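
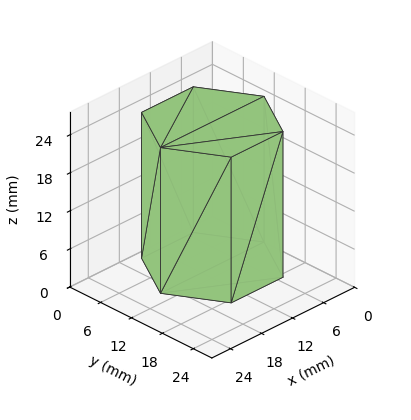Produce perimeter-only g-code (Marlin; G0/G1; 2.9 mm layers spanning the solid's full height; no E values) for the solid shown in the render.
Reading the render: the shape is a regular 6-sided prism (a cylinder approximated with 6 flat sides), circumscribed radius ≈ 10 mm, height ≈ 23 mm (dimensions read to the nearest mm from the axis ticks). For the g-code, the solid's height is divided into equal slices at the stated Δz and each level perimeter traced with G1 moves after a G0 lift.

; perimeter-only toolpath
G21 ; units = mm
G90 ; absolute positioning
G28 ; home
; layer 1
G0 Z2.9
G0 X20.0 Y10.0
G1 X15.0 Y18.7
G1 X5.0 Y18.7
G1 X0.0 Y10.0
G1 X5.0 Y1.3
G1 X15.0 Y1.3
G1 X20.0 Y10.0
; layer 2
G0 Z5.8
G0 X20.0 Y10.0
G1 X15.0 Y18.7
G1 X5.0 Y18.7
G1 X0.0 Y10.0
G1 X5.0 Y1.3
G1 X15.0 Y1.3
G1 X20.0 Y10.0
; layer 3
G0 Z8.6
G0 X20.0 Y10.0
G1 X15.0 Y18.7
G1 X5.0 Y18.7
G1 X0.0 Y10.0
G1 X5.0 Y1.3
G1 X15.0 Y1.3
G1 X20.0 Y10.0
; layer 4
G0 Z11.5
G0 X20.0 Y10.0
G1 X15.0 Y18.7
G1 X5.0 Y18.7
G1 X0.0 Y10.0
G1 X5.0 Y1.3
G1 X15.0 Y1.3
G1 X20.0 Y10.0
; layer 5
G0 Z14.4
G0 X20.0 Y10.0
G1 X15.0 Y18.7
G1 X5.0 Y18.7
G1 X0.0 Y10.0
G1 X5.0 Y1.3
G1 X15.0 Y1.3
G1 X20.0 Y10.0
; layer 6
G0 Z17.2
G0 X20.0 Y10.0
G1 X15.0 Y18.7
G1 X5.0 Y18.7
G1 X0.0 Y10.0
G1 X5.0 Y1.3
G1 X15.0 Y1.3
G1 X20.0 Y10.0
; layer 7
G0 Z20.1
G0 X20.0 Y10.0
G1 X15.0 Y18.7
G1 X5.0 Y18.7
G1 X0.0 Y10.0
G1 X5.0 Y1.3
G1 X15.0 Y1.3
G1 X20.0 Y10.0
; layer 8
G0 Z23.0
G0 X20.0 Y10.0
G1 X15.0 Y18.7
G1 X5.0 Y18.7
G1 X0.0 Y10.0
G1 X5.0 Y1.3
G1 X15.0 Y1.3
G1 X20.0 Y10.0
M2 ; end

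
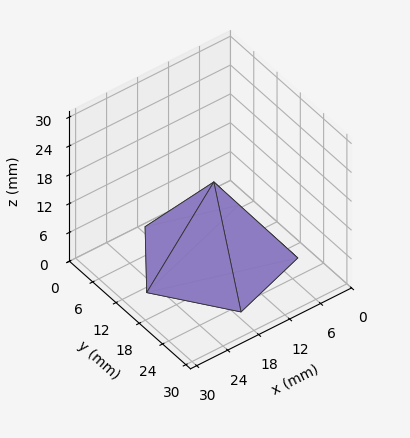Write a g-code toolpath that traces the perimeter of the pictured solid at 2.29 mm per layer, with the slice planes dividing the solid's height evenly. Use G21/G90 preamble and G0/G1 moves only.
Reading the render: the shape is a regular 5-sided pyramid, base circumscribed radius ≈ 13 mm, apex at z ≈ 16 mm (dimensions read to the nearest mm from the axis ticks). For the g-code, the solid's height is divided into equal slices at the stated Δz and each level perimeter traced with G1 moves after a G0 lift.

; perimeter-only toolpath
G21 ; units = mm
G90 ; absolute positioning
G28 ; home
; layer 1
G0 Z2.29
G0 X24.14 Y13.00
G1 X16.45 Y23.59
G1 X3.98 Y19.55
G1 X3.98 Y6.45
G1 X16.45 Y2.41
G1 X24.14 Y13.00
; layer 2
G0 Z4.57
G0 X22.29 Y13.00
G1 X15.87 Y21.83
G1 X5.49 Y18.46
G1 X5.49 Y7.54
G1 X15.87 Y4.17
G1 X22.29 Y13.00
; layer 3
G0 Z6.86
G0 X20.43 Y13.00
G1 X15.30 Y20.06
G1 X6.99 Y17.37
G1 X6.99 Y8.63
G1 X15.30 Y5.94
G1 X20.43 Y13.00
; layer 4
G0 Z9.14
G0 X18.57 Y13.00
G1 X14.72 Y18.30
G1 X8.49 Y16.27
G1 X8.49 Y9.73
G1 X14.72 Y7.70
G1 X18.57 Y13.00
; layer 5
G0 Z11.43
G0 X16.71 Y13.00
G1 X14.15 Y16.53
G1 X9.99 Y15.18
G1 X9.99 Y10.82
G1 X14.15 Y9.47
G1 X16.71 Y13.00
; layer 6
G0 Z13.71
G0 X14.86 Y13.00
G1 X13.57 Y14.77
G1 X11.50 Y14.09
G1 X11.50 Y11.91
G1 X13.57 Y11.23
G1 X14.86 Y13.00
M2 ; end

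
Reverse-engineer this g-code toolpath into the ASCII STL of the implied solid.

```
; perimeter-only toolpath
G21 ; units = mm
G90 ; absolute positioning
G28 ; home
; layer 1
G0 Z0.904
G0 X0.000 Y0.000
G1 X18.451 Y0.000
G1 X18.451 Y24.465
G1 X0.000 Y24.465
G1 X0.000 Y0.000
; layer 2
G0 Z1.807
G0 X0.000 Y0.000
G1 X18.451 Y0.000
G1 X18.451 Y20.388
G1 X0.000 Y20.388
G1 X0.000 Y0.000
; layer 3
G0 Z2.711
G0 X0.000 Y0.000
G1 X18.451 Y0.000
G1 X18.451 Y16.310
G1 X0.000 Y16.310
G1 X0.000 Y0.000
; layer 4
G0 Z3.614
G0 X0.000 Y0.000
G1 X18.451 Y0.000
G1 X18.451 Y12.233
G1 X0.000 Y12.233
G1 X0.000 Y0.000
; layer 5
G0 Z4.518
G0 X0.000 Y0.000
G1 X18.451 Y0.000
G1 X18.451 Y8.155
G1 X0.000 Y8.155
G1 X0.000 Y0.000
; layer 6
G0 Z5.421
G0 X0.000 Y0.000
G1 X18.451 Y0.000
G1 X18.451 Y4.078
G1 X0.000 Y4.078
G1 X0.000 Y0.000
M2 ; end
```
solid part
  facet normal 0.0000 0.0000 -1.0000
    outer loop
      vertex 18.451 28.543 0.000
      vertex 18.451 0.000 0.000
      vertex 0.000 0.000 0.000
    endloop
  endfacet
  facet normal 0.0000 0.0000 -1.0000
    outer loop
      vertex 0.000 28.543 0.000
      vertex 18.451 28.543 0.000
      vertex 0.000 0.000 0.000
    endloop
  endfacet
  facet normal 0.0000 -1.0000 0.0000
    outer loop
      vertex 0.000 0.000 0.000
      vertex 18.451 0.000 0.000
      vertex 18.451 0.000 6.325
    endloop
  endfacet
  facet normal 0.0000 -1.0000 0.0000
    outer loop
      vertex 0.000 0.000 0.000
      vertex 18.451 0.000 6.325
      vertex 0.000 0.000 6.325
    endloop
  endfacet
  facet normal 0.0000 0.2163 0.9763
    outer loop
      vertex 0.000 0.000 6.325
      vertex 18.451 0.000 6.325
      vertex 18.451 28.543 0.000
    endloop
  endfacet
  facet normal 0.0000 0.2163 0.9763
    outer loop
      vertex 0.000 0.000 6.325
      vertex 18.451 28.543 0.000
      vertex 0.000 28.543 0.000
    endloop
  endfacet
  facet normal -1.0000 0.0000 0.0000
    outer loop
      vertex 0.000 0.000 6.325
      vertex 0.000 28.543 0.000
      vertex 0.000 0.000 0.000
    endloop
  endfacet
  facet normal 1.0000 0.0000 0.0000
    outer loop
      vertex 18.451 0.000 0.000
      vertex 18.451 28.543 0.000
      vertex 18.451 0.000 6.325
    endloop
  endfacet
endsolid part

The G0 Z moves step by Δz≈0.904 mm. The G1 loops shrink linearly with z, so the solid tapers from its base footprint up to z≈6.33. Closing with a flat bottom cap and the tapered top and triangulating gives 8 facets — a wedge (ramp): 18.5 × 28.5 mm base, rising to 6.33 mm along the y=0 edge and sloping linearly to z=0 at y=28.5.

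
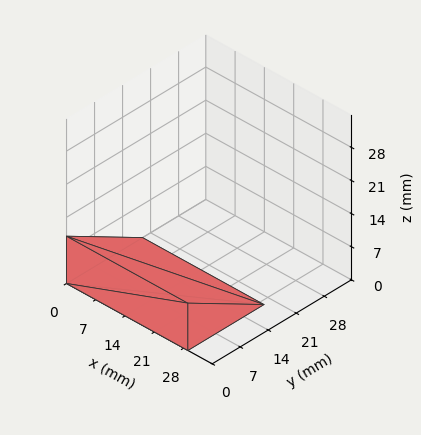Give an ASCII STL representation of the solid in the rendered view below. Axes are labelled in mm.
Reading the render: the shape is a wedge (ramp): 29 × 19 mm base, rising to 10 mm along the y=0 edge and sloping linearly to z=0 at y=19 (dimensions read to the nearest mm from the axis ticks). For the STL, each face is triangulated and given an outward normal.

solid part
  facet normal 0.0000 0.0000 -1.0000
    outer loop
      vertex 29.00 19.00 0.00
      vertex 29.00 0.00 0.00
      vertex 0.00 0.00 0.00
    endloop
  endfacet
  facet normal 0.0000 0.0000 -1.0000
    outer loop
      vertex 0.00 19.00 0.00
      vertex 29.00 19.00 0.00
      vertex 0.00 0.00 0.00
    endloop
  endfacet
  facet normal 0.0000 -1.0000 0.0000
    outer loop
      vertex 0.00 0.00 0.00
      vertex 29.00 0.00 0.00
      vertex 29.00 0.00 10.00
    endloop
  endfacet
  facet normal 0.0000 -1.0000 0.0000
    outer loop
      vertex 0.00 0.00 0.00
      vertex 29.00 0.00 10.00
      vertex 0.00 0.00 10.00
    endloop
  endfacet
  facet normal 0.0000 0.4657 0.8849
    outer loop
      vertex 0.00 0.00 10.00
      vertex 29.00 0.00 10.00
      vertex 29.00 19.00 0.00
    endloop
  endfacet
  facet normal 0.0000 0.4657 0.8849
    outer loop
      vertex 0.00 0.00 10.00
      vertex 29.00 19.00 0.00
      vertex 0.00 19.00 0.00
    endloop
  endfacet
  facet normal -1.0000 0.0000 0.0000
    outer loop
      vertex 0.00 0.00 10.00
      vertex 0.00 19.00 0.00
      vertex 0.00 0.00 0.00
    endloop
  endfacet
  facet normal 1.0000 0.0000 0.0000
    outer loop
      vertex 29.00 0.00 0.00
      vertex 29.00 19.00 0.00
      vertex 29.00 0.00 10.00
    endloop
  endfacet
endsolid part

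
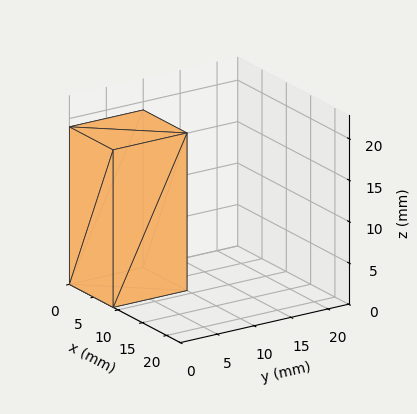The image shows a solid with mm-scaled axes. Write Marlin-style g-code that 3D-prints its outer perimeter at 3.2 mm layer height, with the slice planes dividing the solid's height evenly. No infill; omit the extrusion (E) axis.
Reading the render: the shape is a rectangular box, roughly 9 × 10 mm footprint and 19 mm tall (dimensions read to the nearest mm from the axis ticks). For the g-code, the solid's height is divided into equal slices at the stated Δz and each level perimeter traced with G1 moves after a G0 lift.

; perimeter-only toolpath
G21 ; units = mm
G90 ; absolute positioning
G28 ; home
; layer 1
G0 Z3.2
G0 X0.0 Y0.0
G1 X9.0 Y0.0
G1 X9.0 Y10.0
G1 X0.0 Y10.0
G1 X0.0 Y0.0
; layer 2
G0 Z6.3
G0 X0.0 Y0.0
G1 X9.0 Y0.0
G1 X9.0 Y10.0
G1 X0.0 Y10.0
G1 X0.0 Y0.0
; layer 3
G0 Z9.5
G0 X0.0 Y0.0
G1 X9.0 Y0.0
G1 X9.0 Y10.0
G1 X0.0 Y10.0
G1 X0.0 Y0.0
; layer 4
G0 Z12.7
G0 X0.0 Y0.0
G1 X9.0 Y0.0
G1 X9.0 Y10.0
G1 X0.0 Y10.0
G1 X0.0 Y0.0
; layer 5
G0 Z15.8
G0 X0.0 Y0.0
G1 X9.0 Y0.0
G1 X9.0 Y10.0
G1 X0.0 Y10.0
G1 X0.0 Y0.0
; layer 6
G0 Z19.0
G0 X0.0 Y0.0
G1 X9.0 Y0.0
G1 X9.0 Y10.0
G1 X0.0 Y10.0
G1 X0.0 Y0.0
M2 ; end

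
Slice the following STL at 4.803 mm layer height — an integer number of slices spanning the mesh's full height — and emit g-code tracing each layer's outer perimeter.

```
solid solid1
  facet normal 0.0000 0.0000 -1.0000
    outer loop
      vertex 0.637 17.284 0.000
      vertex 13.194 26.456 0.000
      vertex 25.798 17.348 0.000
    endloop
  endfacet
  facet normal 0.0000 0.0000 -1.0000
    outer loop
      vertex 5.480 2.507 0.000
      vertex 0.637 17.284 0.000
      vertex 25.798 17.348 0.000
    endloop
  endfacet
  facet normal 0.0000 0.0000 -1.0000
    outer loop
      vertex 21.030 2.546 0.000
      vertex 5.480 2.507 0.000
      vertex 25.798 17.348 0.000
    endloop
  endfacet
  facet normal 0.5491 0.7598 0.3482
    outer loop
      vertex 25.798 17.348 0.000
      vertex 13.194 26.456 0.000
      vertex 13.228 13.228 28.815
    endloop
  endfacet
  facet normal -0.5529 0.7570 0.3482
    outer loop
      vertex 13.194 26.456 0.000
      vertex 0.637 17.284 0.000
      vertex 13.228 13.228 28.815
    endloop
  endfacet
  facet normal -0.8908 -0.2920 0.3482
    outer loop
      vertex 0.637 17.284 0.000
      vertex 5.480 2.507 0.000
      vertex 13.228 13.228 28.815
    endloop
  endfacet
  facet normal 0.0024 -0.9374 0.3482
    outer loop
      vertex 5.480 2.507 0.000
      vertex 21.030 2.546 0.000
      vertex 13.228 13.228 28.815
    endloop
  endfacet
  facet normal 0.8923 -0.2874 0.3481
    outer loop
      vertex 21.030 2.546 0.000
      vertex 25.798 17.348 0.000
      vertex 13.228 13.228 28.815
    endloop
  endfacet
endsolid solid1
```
; perimeter-only toolpath
G21 ; units = mm
G90 ; absolute positioning
G28 ; home
; layer 1
G0 Z4.803
G0 X23.703 Y16.661
G1 X13.200 Y24.251
G1 X2.735 Y16.608
G1 X6.771 Y4.294
G1 X19.730 Y4.326
G1 X23.703 Y16.661
; layer 2
G0 Z9.605
G0 X21.608 Y15.975
G1 X13.205 Y22.047
G1 X4.834 Y15.932
G1 X8.063 Y6.081
G1 X18.429 Y6.107
G1 X21.608 Y15.975
; layer 3
G0 Z14.408
G0 X19.513 Y15.288
G1 X13.211 Y19.842
G1 X6.933 Y15.256
G1 X9.354 Y7.867
G1 X17.129 Y7.887
G1 X19.513 Y15.288
; layer 4
G0 Z19.210
G0 X17.418 Y14.601
G1 X13.217 Y17.637
G1 X9.031 Y14.580
G1 X10.645 Y9.654
G1 X15.829 Y9.667
G1 X17.418 Y14.601
; layer 5
G0 Z24.013
G0 X15.323 Y13.915
G1 X13.222 Y15.433
G1 X11.130 Y13.904
G1 X11.937 Y11.441
G1 X14.528 Y11.448
G1 X15.323 Y13.915
M2 ; end

The solid is a regular 5-sided pyramid, base circumscribed radius ≈ 13.2 mm, apex at z ≈ 28.8 mm. Slicing at Δz = 4.803 mm — 6 equal slices spanning the solid's height, so layer i sits at z = i·h/6 — gives 5 non-empty perimeters. Each is a 5-segment closed polygon; G0 lifts to the layer z and rapids to the start vertex, then G1 traces the edges. The cross-section shrinks linearly with z (the slice at the apex is degenerate and omitted).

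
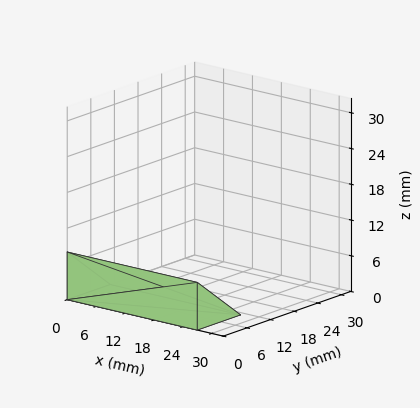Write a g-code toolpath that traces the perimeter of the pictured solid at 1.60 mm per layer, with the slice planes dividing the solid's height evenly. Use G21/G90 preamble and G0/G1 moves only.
Reading the render: the shape is a wedge (ramp): 27 × 11 mm base, rising to 8 mm along the y=0 edge and sloping linearly to z=0 at y=11 (dimensions read to the nearest mm from the axis ticks). For the g-code, the solid's height is divided into equal slices at the stated Δz and each level perimeter traced with G1 moves after a G0 lift.

; perimeter-only toolpath
G21 ; units = mm
G90 ; absolute positioning
G28 ; home
; layer 1
G0 Z1.60
G0 X0.00 Y0.00
G1 X27.00 Y0.00
G1 X27.00 Y8.80
G1 X0.00 Y8.80
G1 X0.00 Y0.00
; layer 2
G0 Z3.20
G0 X0.00 Y0.00
G1 X27.00 Y0.00
G1 X27.00 Y6.60
G1 X0.00 Y6.60
G1 X0.00 Y0.00
; layer 3
G0 Z4.80
G0 X0.00 Y0.00
G1 X27.00 Y0.00
G1 X27.00 Y4.40
G1 X0.00 Y4.40
G1 X0.00 Y0.00
; layer 4
G0 Z6.40
G0 X0.00 Y0.00
G1 X27.00 Y0.00
G1 X27.00 Y2.20
G1 X0.00 Y2.20
G1 X0.00 Y0.00
M2 ; end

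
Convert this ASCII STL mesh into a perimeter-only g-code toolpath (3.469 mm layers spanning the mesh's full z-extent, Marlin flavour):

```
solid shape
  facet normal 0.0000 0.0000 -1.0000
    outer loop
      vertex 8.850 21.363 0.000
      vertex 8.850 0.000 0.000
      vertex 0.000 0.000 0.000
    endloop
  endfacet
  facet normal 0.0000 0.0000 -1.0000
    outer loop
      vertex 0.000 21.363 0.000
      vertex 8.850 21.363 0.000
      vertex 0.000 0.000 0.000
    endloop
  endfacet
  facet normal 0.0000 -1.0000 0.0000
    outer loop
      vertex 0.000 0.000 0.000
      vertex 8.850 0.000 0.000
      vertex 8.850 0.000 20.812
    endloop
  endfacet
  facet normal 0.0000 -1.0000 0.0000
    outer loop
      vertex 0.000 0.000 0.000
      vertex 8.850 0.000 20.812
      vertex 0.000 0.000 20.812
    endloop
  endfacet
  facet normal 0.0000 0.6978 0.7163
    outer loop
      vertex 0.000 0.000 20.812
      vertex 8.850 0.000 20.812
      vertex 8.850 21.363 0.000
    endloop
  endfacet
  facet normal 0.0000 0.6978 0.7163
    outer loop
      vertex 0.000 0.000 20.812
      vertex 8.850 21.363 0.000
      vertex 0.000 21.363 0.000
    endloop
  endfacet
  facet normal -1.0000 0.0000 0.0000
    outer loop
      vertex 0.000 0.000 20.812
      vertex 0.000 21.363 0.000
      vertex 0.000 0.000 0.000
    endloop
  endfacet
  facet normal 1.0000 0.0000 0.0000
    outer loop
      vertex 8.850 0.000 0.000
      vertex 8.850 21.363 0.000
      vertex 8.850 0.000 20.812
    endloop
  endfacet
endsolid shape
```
; perimeter-only toolpath
G21 ; units = mm
G90 ; absolute positioning
G28 ; home
; layer 1
G0 Z3.469
G0 X0.000 Y0.000
G1 X8.850 Y0.000
G1 X8.850 Y17.802
G1 X0.000 Y17.802
G1 X0.000 Y0.000
; layer 2
G0 Z6.937
G0 X0.000 Y0.000
G1 X8.850 Y0.000
G1 X8.850 Y14.242
G1 X0.000 Y14.242
G1 X0.000 Y0.000
; layer 3
G0 Z10.406
G0 X0.000 Y0.000
G1 X8.850 Y0.000
G1 X8.850 Y10.681
G1 X0.000 Y10.681
G1 X0.000 Y0.000
; layer 4
G0 Z13.875
G0 X0.000 Y0.000
G1 X8.850 Y0.000
G1 X8.850 Y7.121
G1 X0.000 Y7.121
G1 X0.000 Y0.000
; layer 5
G0 Z17.343
G0 X0.000 Y0.000
G1 X8.850 Y0.000
G1 X8.850 Y3.561
G1 X0.000 Y3.561
G1 X0.000 Y0.000
M2 ; end

The solid is a wedge (ramp): 8.85 × 21.4 mm base, rising to 20.8 mm along the y=0 edge and sloping linearly to z=0 at y=21.4. Slicing at Δz = 3.469 mm — 6 equal slices spanning the solid's height, so layer i sits at z = i·h/6 — gives 5 non-empty perimeters. Each is a 4-segment closed polygon; G0 lifts to the layer z and rapids to the start vertex, then G1 traces the edges. The cross-section shrinks linearly with z (the slice at the apex is degenerate and omitted).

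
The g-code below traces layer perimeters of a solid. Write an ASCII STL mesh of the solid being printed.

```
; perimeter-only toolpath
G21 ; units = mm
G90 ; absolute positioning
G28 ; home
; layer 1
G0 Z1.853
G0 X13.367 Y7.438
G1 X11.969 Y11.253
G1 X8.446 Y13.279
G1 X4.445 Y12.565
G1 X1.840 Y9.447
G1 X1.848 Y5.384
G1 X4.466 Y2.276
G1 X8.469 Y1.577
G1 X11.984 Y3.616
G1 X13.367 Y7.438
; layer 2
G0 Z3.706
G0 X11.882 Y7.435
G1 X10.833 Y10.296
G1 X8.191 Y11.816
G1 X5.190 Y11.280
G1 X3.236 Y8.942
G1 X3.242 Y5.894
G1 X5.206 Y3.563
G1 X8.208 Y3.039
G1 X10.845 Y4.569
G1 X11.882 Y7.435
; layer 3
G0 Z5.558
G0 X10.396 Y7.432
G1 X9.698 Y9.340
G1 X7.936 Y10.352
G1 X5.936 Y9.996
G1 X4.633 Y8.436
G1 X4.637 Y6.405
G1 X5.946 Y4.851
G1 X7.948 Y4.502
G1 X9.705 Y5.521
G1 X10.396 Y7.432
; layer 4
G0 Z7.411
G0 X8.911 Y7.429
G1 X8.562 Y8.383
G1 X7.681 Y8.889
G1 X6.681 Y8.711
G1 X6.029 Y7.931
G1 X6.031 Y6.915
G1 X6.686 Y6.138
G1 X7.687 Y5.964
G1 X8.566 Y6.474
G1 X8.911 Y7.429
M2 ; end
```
solid part
  facet normal 0.0000 0.0000 -1.0000
    outer loop
      vertex 8.701 14.742 0.000
      vertex 13.105 12.210 0.000
      vertex 14.852 7.441 0.000
    endloop
  endfacet
  facet normal 0.0000 0.0000 -1.0000
    outer loop
      vertex 3.700 13.850 0.000
      vertex 8.701 14.742 0.000
      vertex 14.852 7.441 0.000
    endloop
  endfacet
  facet normal 0.0000 0.0000 -1.0000
    outer loop
      vertex 0.443 9.952 0.000
      vertex 3.700 13.850 0.000
      vertex 14.852 7.441 0.000
    endloop
  endfacet
  facet normal 0.0000 0.0000 -1.0000
    outer loop
      vertex 0.453 4.873 0.000
      vertex 0.443 9.952 0.000
      vertex 14.852 7.441 0.000
    endloop
  endfacet
  facet normal 0.0000 0.0000 -1.0000
    outer loop
      vertex 3.726 0.988 0.000
      vertex 0.453 4.873 0.000
      vertex 14.852 7.441 0.000
    endloop
  endfacet
  facet normal 0.0000 0.0000 -1.0000
    outer loop
      vertex 8.730 0.115 0.000
      vertex 3.726 0.988 0.000
      vertex 14.852 7.441 0.000
    endloop
  endfacet
  facet normal 0.0000 0.0000 -1.0000
    outer loop
      vertex 13.124 2.664 0.000
      vertex 8.730 0.115 0.000
      vertex 14.852 7.441 0.000
    endloop
  endfacet
  facet normal 0.7500 0.2747 0.6017
    outer loop
      vertex 14.852 7.441 0.000
      vertex 13.105 12.210 0.000
      vertex 7.426 7.426 9.264
    endloop
  endfacet
  facet normal 0.3981 0.6925 0.6017
    outer loop
      vertex 13.105 12.210 0.000
      vertex 8.701 14.742 0.000
      vertex 7.426 7.426 9.264
    endloop
  endfacet
  facet normal -0.1403 0.7863 0.6017
    outer loop
      vertex 8.701 14.742 0.000
      vertex 3.700 13.850 0.000
      vertex 7.426 7.426 9.264
    endloop
  endfacet
  facet normal -0.6129 0.5121 0.6017
    outer loop
      vertex 3.700 13.850 0.000
      vertex 0.443 9.952 0.000
      vertex 7.426 7.426 9.264
    endloop
  endfacet
  facet normal -0.7988 -0.0016 0.6017
    outer loop
      vertex 0.443 9.952 0.000
      vertex 0.453 4.873 0.000
      vertex 7.426 7.426 9.264
    endloop
  endfacet
  facet normal -0.6109 -0.5146 0.6016
    outer loop
      vertex 0.453 4.873 0.000
      vertex 3.726 0.988 0.000
      vertex 7.426 7.426 9.264
    endloop
  endfacet
  facet normal -0.1373 -0.7869 0.6017
    outer loop
      vertex 3.726 0.988 0.000
      vertex 8.730 0.115 0.000
      vertex 7.426 7.426 9.264
    endloop
  endfacet
  facet normal 0.4008 -0.6909 0.6017
    outer loop
      vertex 8.730 0.115 0.000
      vertex 13.124 2.664 0.000
      vertex 7.426 7.426 9.264
    endloop
  endfacet
  facet normal 0.7511 -0.2717 0.6017
    outer loop
      vertex 13.124 2.664 0.000
      vertex 14.852 7.441 0.000
      vertex 7.426 7.426 9.264
    endloop
  endfacet
endsolid part

The G0 Z moves step by Δz≈1.853 mm. The G1 loops shrink linearly with z, so the solid tapers from its base footprint up to z≈9.26. Closing with a flat bottom cap and the tapered top and triangulating gives 16 facets — a regular 9-sided pyramid, base circumscribed radius ≈ 7.43 mm, apex at z ≈ 9.26 mm.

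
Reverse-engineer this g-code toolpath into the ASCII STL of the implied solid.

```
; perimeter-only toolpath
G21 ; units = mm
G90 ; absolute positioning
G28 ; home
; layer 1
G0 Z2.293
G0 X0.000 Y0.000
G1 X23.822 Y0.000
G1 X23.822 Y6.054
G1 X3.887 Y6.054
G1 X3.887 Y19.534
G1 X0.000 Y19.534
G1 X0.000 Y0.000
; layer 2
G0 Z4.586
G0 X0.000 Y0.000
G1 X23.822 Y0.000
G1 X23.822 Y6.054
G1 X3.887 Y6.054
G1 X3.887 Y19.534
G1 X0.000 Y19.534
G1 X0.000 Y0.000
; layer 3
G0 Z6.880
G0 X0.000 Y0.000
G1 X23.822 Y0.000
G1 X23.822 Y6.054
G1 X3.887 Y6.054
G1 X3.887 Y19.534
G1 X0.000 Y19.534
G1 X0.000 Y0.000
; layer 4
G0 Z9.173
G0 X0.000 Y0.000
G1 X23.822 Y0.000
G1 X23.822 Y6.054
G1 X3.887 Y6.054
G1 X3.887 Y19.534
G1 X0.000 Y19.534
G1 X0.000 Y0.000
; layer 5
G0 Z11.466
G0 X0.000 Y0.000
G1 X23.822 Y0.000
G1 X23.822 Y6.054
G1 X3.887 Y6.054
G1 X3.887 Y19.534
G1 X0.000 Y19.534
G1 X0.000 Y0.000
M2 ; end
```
solid part
  facet normal 0.0000 0.0000 -1.0000
    outer loop
      vertex 23.822 6.054 0.000
      vertex 23.822 0.000 0.000
      vertex 0.000 0.000 0.000
    endloop
  endfacet
  facet normal 0.0000 0.0000 -1.0000
    outer loop
      vertex 3.887 6.054 0.000
      vertex 23.822 6.054 0.000
      vertex 0.000 0.000 0.000
    endloop
  endfacet
  facet normal 0.0000 0.0000 -1.0000
    outer loop
      vertex 3.887 19.534 0.000
      vertex 3.887 6.054 0.000
      vertex 0.000 0.000 0.000
    endloop
  endfacet
  facet normal 0.0000 0.0000 -1.0000
    outer loop
      vertex 0.000 19.534 0.000
      vertex 3.887 19.534 0.000
      vertex 0.000 0.000 0.000
    endloop
  endfacet
  facet normal 0.0000 0.0000 1.0000
    outer loop
      vertex 0.000 0.000 11.466
      vertex 23.822 0.000 11.466
      vertex 23.822 6.054 11.466
    endloop
  endfacet
  facet normal 0.0000 0.0000 1.0000
    outer loop
      vertex 0.000 0.000 11.466
      vertex 23.822 6.054 11.466
      vertex 3.887 6.054 11.466
    endloop
  endfacet
  facet normal 0.0000 0.0000 1.0000
    outer loop
      vertex 0.000 0.000 11.466
      vertex 3.887 6.054 11.466
      vertex 3.887 19.534 11.466
    endloop
  endfacet
  facet normal 0.0000 0.0000 1.0000
    outer loop
      vertex 0.000 0.000 11.466
      vertex 3.887 19.534 11.466
      vertex 0.000 19.534 11.466
    endloop
  endfacet
  facet normal 0.0000 -1.0000 0.0000
    outer loop
      vertex 0.000 0.000 0.000
      vertex 23.822 0.000 0.000
      vertex 23.822 0.000 11.466
    endloop
  endfacet
  facet normal 0.0000 -1.0000 0.0000
    outer loop
      vertex 0.000 0.000 0.000
      vertex 23.822 0.000 11.466
      vertex 0.000 0.000 11.466
    endloop
  endfacet
  facet normal 1.0000 0.0000 0.0000
    outer loop
      vertex 23.822 0.000 0.000
      vertex 23.822 6.054 0.000
      vertex 23.822 6.054 11.466
    endloop
  endfacet
  facet normal 1.0000 0.0000 0.0000
    outer loop
      vertex 23.822 0.000 0.000
      vertex 23.822 6.054 11.466
      vertex 23.822 0.000 11.466
    endloop
  endfacet
  facet normal 0.0000 1.0000 0.0000
    outer loop
      vertex 23.822 6.054 0.000
      vertex 3.887 6.054 0.000
      vertex 3.887 6.054 11.466
    endloop
  endfacet
  facet normal 0.0000 1.0000 0.0000
    outer loop
      vertex 23.822 6.054 0.000
      vertex 3.887 6.054 11.466
      vertex 23.822 6.054 11.466
    endloop
  endfacet
  facet normal 1.0000 0.0000 0.0000
    outer loop
      vertex 3.887 6.054 0.000
      vertex 3.887 19.534 0.000
      vertex 3.887 19.534 11.466
    endloop
  endfacet
  facet normal 1.0000 0.0000 0.0000
    outer loop
      vertex 3.887 6.054 0.000
      vertex 3.887 19.534 11.466
      vertex 3.887 6.054 11.466
    endloop
  endfacet
  facet normal 0.0000 1.0000 0.0000
    outer loop
      vertex 3.887 19.534 0.000
      vertex 0.000 19.534 0.000
      vertex 0.000 19.534 11.466
    endloop
  endfacet
  facet normal 0.0000 1.0000 0.0000
    outer loop
      vertex 3.887 19.534 0.000
      vertex 0.000 19.534 11.466
      vertex 3.887 19.534 11.466
    endloop
  endfacet
  facet normal -1.0000 0.0000 0.0000
    outer loop
      vertex 0.000 19.534 0.000
      vertex 0.000 0.000 0.000
      vertex 0.000 0.000 11.466
    endloop
  endfacet
  facet normal -1.0000 0.0000 0.0000
    outer loop
      vertex 0.000 19.534 0.000
      vertex 0.000 0.000 11.466
      vertex 0.000 19.534 11.466
    endloop
  endfacet
endsolid part

The G0 Z moves step by Δz≈2.293 mm. Every layer's G1 loop is the same polygon, so the solid is a straight extrusion of it from z=0 to z≈11.5. Closing with flat bottom and top caps and triangulating gives 20 facets — an L-shaped prism: outer 23.8 × 19.5 mm, arm thicknesses ≈ 6.05 mm (horizontal) and 3.89 mm (vertical), extruded 11.5 mm in z.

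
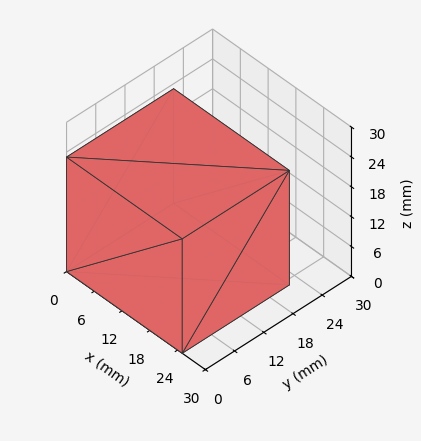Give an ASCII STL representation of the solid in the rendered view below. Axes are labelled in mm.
Reading the render: the shape is a rectangular box, roughly 25 × 22 mm footprint and 23 mm tall (dimensions read to the nearest mm from the axis ticks). For the STL, each face is triangulated and given an outward normal.

solid part
  facet normal 0.0000 0.0000 -1.0000
    outer loop
      vertex 25.00 22.00 0.00
      vertex 25.00 0.00 0.00
      vertex 0.00 0.00 0.00
    endloop
  endfacet
  facet normal 0.0000 0.0000 -1.0000
    outer loop
      vertex 0.00 22.00 0.00
      vertex 25.00 22.00 0.00
      vertex 0.00 0.00 0.00
    endloop
  endfacet
  facet normal 0.0000 0.0000 1.0000
    outer loop
      vertex 0.00 0.00 23.00
      vertex 25.00 0.00 23.00
      vertex 25.00 22.00 23.00
    endloop
  endfacet
  facet normal 0.0000 0.0000 1.0000
    outer loop
      vertex 0.00 0.00 23.00
      vertex 25.00 22.00 23.00
      vertex 0.00 22.00 23.00
    endloop
  endfacet
  facet normal 0.0000 -1.0000 0.0000
    outer loop
      vertex 0.00 0.00 0.00
      vertex 25.00 0.00 0.00
      vertex 25.00 0.00 23.00
    endloop
  endfacet
  facet normal 0.0000 -1.0000 0.0000
    outer loop
      vertex 0.00 0.00 0.00
      vertex 25.00 0.00 23.00
      vertex 0.00 0.00 23.00
    endloop
  endfacet
  facet normal 0.0000 1.0000 0.0000
    outer loop
      vertex 25.00 22.00 23.00
      vertex 25.00 22.00 0.00
      vertex 0.00 22.00 0.00
    endloop
  endfacet
  facet normal 0.0000 1.0000 0.0000
    outer loop
      vertex 0.00 22.00 23.00
      vertex 25.00 22.00 23.00
      vertex 0.00 22.00 0.00
    endloop
  endfacet
  facet normal -1.0000 0.0000 0.0000
    outer loop
      vertex 0.00 22.00 23.00
      vertex 0.00 22.00 0.00
      vertex 0.00 0.00 0.00
    endloop
  endfacet
  facet normal -1.0000 0.0000 0.0000
    outer loop
      vertex 0.00 0.00 23.00
      vertex 0.00 22.00 23.00
      vertex 0.00 0.00 0.00
    endloop
  endfacet
  facet normal 1.0000 0.0000 0.0000
    outer loop
      vertex 25.00 0.00 0.00
      vertex 25.00 22.00 0.00
      vertex 25.00 22.00 23.00
    endloop
  endfacet
  facet normal 1.0000 0.0000 0.0000
    outer loop
      vertex 25.00 0.00 0.00
      vertex 25.00 22.00 23.00
      vertex 25.00 0.00 23.00
    endloop
  endfacet
endsolid part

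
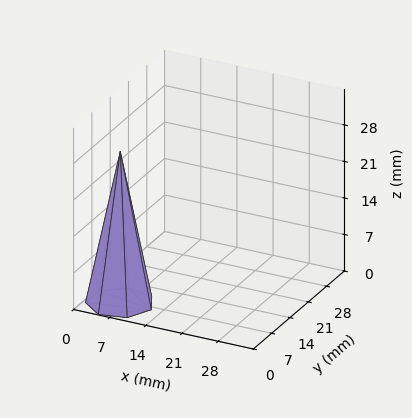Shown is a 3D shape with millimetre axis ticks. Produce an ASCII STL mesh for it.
Reading the render: the shape is a regular 7-sided pyramid, base circumscribed radius ≈ 6 mm, apex at z ≈ 29 mm (dimensions read to the nearest mm from the axis ticks). For the STL, each face is triangulated and given an outward normal.

solid part
  facet normal 0.0000 0.0000 -1.0000
    outer loop
      vertex 4.7 11.8 0.0
      vertex 9.7 10.7 0.0
      vertex 12.0 6.0 0.0
    endloop
  endfacet
  facet normal 0.0000 0.0000 -1.0000
    outer loop
      vertex 0.6 8.6 0.0
      vertex 4.7 11.8 0.0
      vertex 12.0 6.0 0.0
    endloop
  endfacet
  facet normal 0.0000 0.0000 -1.0000
    outer loop
      vertex 0.6 3.4 0.0
      vertex 0.6 8.6 0.0
      vertex 12.0 6.0 0.0
    endloop
  endfacet
  facet normal 0.0000 0.0000 -1.0000
    outer loop
      vertex 4.7 0.2 0.0
      vertex 0.6 3.4 0.0
      vertex 12.0 6.0 0.0
    endloop
  endfacet
  facet normal 0.0000 0.0000 -1.0000
    outer loop
      vertex 9.7 1.3 0.0
      vertex 4.7 0.2 0.0
      vertex 12.0 6.0 0.0
    endloop
  endfacet
  facet normal 0.8831 0.4322 0.1827
    outer loop
      vertex 12.0 6.0 0.0
      vertex 9.7 10.7 0.0
      vertex 6.0 6.0 29.0
    endloop
  endfacet
  facet normal 0.2113 0.9602 0.1826
    outer loop
      vertex 9.7 10.7 0.0
      vertex 4.7 11.8 0.0
      vertex 6.0 6.0 29.0
    endloop
  endfacet
  facet normal -0.6050 0.7751 0.1821
    outer loop
      vertex 4.7 11.8 0.0
      vertex 0.6 8.6 0.0
      vertex 6.0 6.0 29.0
    endloop
  endfacet
  facet normal -0.9831 0.0000 0.1831
    outer loop
      vertex 0.6 8.6 0.0
      vertex 0.6 3.4 0.0
      vertex 6.0 6.0 29.0
    endloop
  endfacet
  facet normal -0.6050 -0.7751 0.1821
    outer loop
      vertex 0.6 3.4 0.0
      vertex 4.7 0.2 0.0
      vertex 6.0 6.0 29.0
    endloop
  endfacet
  facet normal 0.2113 -0.9602 0.1826
    outer loop
      vertex 4.7 0.2 0.0
      vertex 9.7 1.3 0.0
      vertex 6.0 6.0 29.0
    endloop
  endfacet
  facet normal 0.8831 -0.4322 0.1827
    outer loop
      vertex 9.7 1.3 0.0
      vertex 12.0 6.0 0.0
      vertex 6.0 6.0 29.0
    endloop
  endfacet
endsolid part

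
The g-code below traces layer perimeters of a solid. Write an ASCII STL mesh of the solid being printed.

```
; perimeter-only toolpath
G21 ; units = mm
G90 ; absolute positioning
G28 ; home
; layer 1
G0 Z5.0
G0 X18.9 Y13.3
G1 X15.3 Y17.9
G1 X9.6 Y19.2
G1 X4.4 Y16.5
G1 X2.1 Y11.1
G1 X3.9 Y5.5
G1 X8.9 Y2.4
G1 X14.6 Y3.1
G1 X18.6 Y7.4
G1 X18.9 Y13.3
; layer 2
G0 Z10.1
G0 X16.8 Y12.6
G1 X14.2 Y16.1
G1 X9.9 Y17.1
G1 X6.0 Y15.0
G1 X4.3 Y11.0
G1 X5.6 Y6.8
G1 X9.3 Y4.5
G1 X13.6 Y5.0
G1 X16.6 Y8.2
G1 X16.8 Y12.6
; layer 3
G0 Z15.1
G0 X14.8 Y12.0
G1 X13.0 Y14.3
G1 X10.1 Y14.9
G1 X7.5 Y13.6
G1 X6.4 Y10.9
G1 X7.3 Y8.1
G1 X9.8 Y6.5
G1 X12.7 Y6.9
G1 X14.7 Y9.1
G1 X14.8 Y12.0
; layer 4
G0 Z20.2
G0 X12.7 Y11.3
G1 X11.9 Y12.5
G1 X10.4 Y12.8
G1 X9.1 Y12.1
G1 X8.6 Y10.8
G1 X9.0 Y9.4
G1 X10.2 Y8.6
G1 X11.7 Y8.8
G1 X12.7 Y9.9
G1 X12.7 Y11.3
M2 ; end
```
solid part
  facet normal 0.0000 0.0000 -1.0000
    outer loop
      vertex 9.3 21.3 0.0
      vertex 16.5 19.7 0.0
      vertex 20.9 13.9 0.0
    endloop
  endfacet
  facet normal 0.0000 0.0000 -1.0000
    outer loop
      vertex 2.8 17.9 0.0
      vertex 9.3 21.3 0.0
      vertex 20.9 13.9 0.0
    endloop
  endfacet
  facet normal 0.0000 0.0000 -1.0000
    outer loop
      vertex 0.0 11.2 0.0
      vertex 2.8 17.9 0.0
      vertex 20.9 13.9 0.0
    endloop
  endfacet
  facet normal 0.0000 0.0000 -1.0000
    outer loop
      vertex 2.2 4.2 0.0
      vertex 0.0 11.2 0.0
      vertex 20.9 13.9 0.0
    endloop
  endfacet
  facet normal 0.0000 0.0000 -1.0000
    outer loop
      vertex 8.4 0.3 0.0
      vertex 2.2 4.2 0.0
      vertex 20.9 13.9 0.0
    endloop
  endfacet
  facet normal 0.0000 0.0000 -1.0000
    outer loop
      vertex 15.6 1.2 0.0
      vertex 8.4 0.3 0.0
      vertex 20.9 13.9 0.0
    endloop
  endfacet
  facet normal 0.0000 0.0000 -1.0000
    outer loop
      vertex 20.6 6.6 0.0
      vertex 15.6 1.2 0.0
      vertex 20.9 13.9 0.0
    endloop
  endfacet
  facet normal 0.7399 0.5613 0.3708
    outer loop
      vertex 20.9 13.9 0.0
      vertex 16.5 19.7 0.0
      vertex 10.7 10.7 25.2
    endloop
  endfacet
  facet normal 0.2015 0.9068 0.3702
    outer loop
      vertex 16.5 19.7 0.0
      vertex 9.3 21.3 0.0
      vertex 10.7 10.7 25.2
    endloop
  endfacet
  facet normal -0.4306 0.8232 0.3702
    outer loop
      vertex 9.3 21.3 0.0
      vertex 2.8 17.9 0.0
      vertex 10.7 10.7 25.2
    endloop
  endfacet
  facet normal -0.8568 0.3581 0.3709
    outer loop
      vertex 2.8 17.9 0.0
      vertex 0.0 11.2 0.0
      vertex 10.7 10.7 25.2
    endloop
  endfacet
  facet normal -0.8860 -0.2785 0.3707
    outer loop
      vertex 0.0 11.2 0.0
      vertex 2.2 4.2 0.0
      vertex 10.7 10.7 25.2
    endloop
  endfacet
  facet normal -0.4947 -0.7865 0.3697
    outer loop
      vertex 2.2 4.2 0.0
      vertex 8.4 0.3 0.0
      vertex 10.7 10.7 25.2
    endloop
  endfacet
  facet normal 0.1152 -0.9219 0.3699
    outer loop
      vertex 8.4 0.3 0.0
      vertex 15.6 1.2 0.0
      vertex 10.7 10.7 25.2
    endloop
  endfacet
  facet normal 0.6816 -0.6311 0.3704
    outer loop
      vertex 15.6 1.2 0.0
      vertex 20.6 6.6 0.0
      vertex 10.7 10.7 25.2
    endloop
  endfacet
  facet normal 0.9279 -0.0381 0.3708
    outer loop
      vertex 20.6 6.6 0.0
      vertex 20.9 13.9 0.0
      vertex 10.7 10.7 25.2
    endloop
  endfacet
endsolid part

The G0 Z moves step by Δz≈5.0 mm. The G1 loops shrink linearly with z, so the solid tapers from its base footprint up to z≈25.2. Closing with a flat bottom cap and the tapered top and triangulating gives 16 facets — a regular 9-sided pyramid, base circumscribed radius ≈ 10.7 mm, apex at z ≈ 25.2 mm.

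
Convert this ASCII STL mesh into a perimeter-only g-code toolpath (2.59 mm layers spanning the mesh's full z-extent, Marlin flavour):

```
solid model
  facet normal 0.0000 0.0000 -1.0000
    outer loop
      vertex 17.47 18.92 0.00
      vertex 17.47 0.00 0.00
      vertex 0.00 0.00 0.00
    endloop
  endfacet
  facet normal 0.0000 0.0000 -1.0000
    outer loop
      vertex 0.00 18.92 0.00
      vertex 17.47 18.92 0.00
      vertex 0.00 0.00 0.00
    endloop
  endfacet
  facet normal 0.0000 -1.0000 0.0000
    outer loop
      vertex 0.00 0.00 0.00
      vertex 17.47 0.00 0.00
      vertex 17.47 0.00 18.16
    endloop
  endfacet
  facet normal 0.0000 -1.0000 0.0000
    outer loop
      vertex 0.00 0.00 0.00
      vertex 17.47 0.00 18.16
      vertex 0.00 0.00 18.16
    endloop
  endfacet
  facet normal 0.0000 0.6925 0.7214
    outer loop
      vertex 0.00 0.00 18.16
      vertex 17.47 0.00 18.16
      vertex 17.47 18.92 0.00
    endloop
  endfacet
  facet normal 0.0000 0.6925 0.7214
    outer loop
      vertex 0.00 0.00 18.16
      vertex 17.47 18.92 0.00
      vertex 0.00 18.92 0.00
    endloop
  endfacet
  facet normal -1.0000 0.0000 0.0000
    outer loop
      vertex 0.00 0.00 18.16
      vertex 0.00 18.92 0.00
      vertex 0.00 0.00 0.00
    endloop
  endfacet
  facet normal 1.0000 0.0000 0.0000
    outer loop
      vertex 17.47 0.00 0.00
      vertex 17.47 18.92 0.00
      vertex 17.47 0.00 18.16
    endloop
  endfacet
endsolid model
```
; perimeter-only toolpath
G21 ; units = mm
G90 ; absolute positioning
G28 ; home
; layer 1
G0 Z2.59
G0 X0.00 Y0.00
G1 X17.47 Y0.00
G1 X17.47 Y16.22
G1 X0.00 Y16.22
G1 X0.00 Y0.00
; layer 2
G0 Z5.19
G0 X0.00 Y0.00
G1 X17.47 Y0.00
G1 X17.47 Y13.51
G1 X0.00 Y13.51
G1 X0.00 Y0.00
; layer 3
G0 Z7.78
G0 X0.00 Y0.00
G1 X17.47 Y0.00
G1 X17.47 Y10.81
G1 X0.00 Y10.81
G1 X0.00 Y0.00
; layer 4
G0 Z10.38
G0 X0.00 Y0.00
G1 X17.47 Y0.00
G1 X17.47 Y8.11
G1 X0.00 Y8.11
G1 X0.00 Y0.00
; layer 5
G0 Z12.97
G0 X0.00 Y0.00
G1 X17.47 Y0.00
G1 X17.47 Y5.41
G1 X0.00 Y5.41
G1 X0.00 Y0.00
; layer 6
G0 Z15.57
G0 X0.00 Y0.00
G1 X17.47 Y0.00
G1 X17.47 Y2.70
G1 X0.00 Y2.70
G1 X0.00 Y0.00
M2 ; end

The solid is a wedge (ramp): 17.5 × 18.9 mm base, rising to 18.2 mm along the y=0 edge and sloping linearly to z=0 at y=18.9. Slicing at Δz = 2.59 mm — 7 equal slices spanning the solid's height, so layer i sits at z = i·h/7 — gives 6 non-empty perimeters. Each is a 4-segment closed polygon; G0 lifts to the layer z and rapids to the start vertex, then G1 traces the edges. The cross-section shrinks linearly with z (the slice at the apex is degenerate and omitted).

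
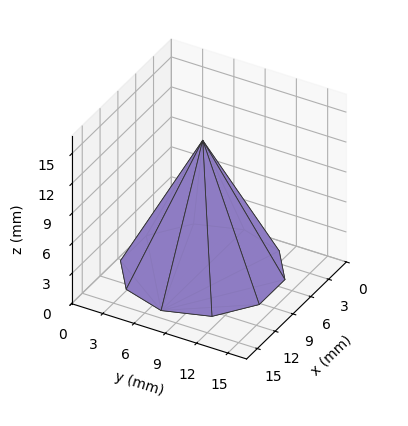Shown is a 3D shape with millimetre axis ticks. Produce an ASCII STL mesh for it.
Reading the render: the shape is a regular 10-sided pyramid, base circumscribed radius ≈ 7 mm, apex at z ≈ 13 mm (dimensions read to the nearest mm from the axis ticks). For the STL, each face is triangulated and given an outward normal.

solid part
  facet normal 0.0000 0.0000 -1.0000
    outer loop
      vertex 9.163 13.657 0.000
      vertex 12.663 11.114 0.000
      vertex 14.000 7.000 0.000
    endloop
  endfacet
  facet normal 0.0000 0.0000 -1.0000
    outer loop
      vertex 4.837 13.657 0.000
      vertex 9.163 13.657 0.000
      vertex 14.000 7.000 0.000
    endloop
  endfacet
  facet normal 0.0000 0.0000 -1.0000
    outer loop
      vertex 1.337 11.114 0.000
      vertex 4.837 13.657 0.000
      vertex 14.000 7.000 0.000
    endloop
  endfacet
  facet normal 0.0000 0.0000 -1.0000
    outer loop
      vertex 0.000 7.000 0.000
      vertex 1.337 11.114 0.000
      vertex 14.000 7.000 0.000
    endloop
  endfacet
  facet normal 0.0000 0.0000 -1.0000
    outer loop
      vertex 1.337 2.886 0.000
      vertex 0.000 7.000 0.000
      vertex 14.000 7.000 0.000
    endloop
  endfacet
  facet normal 0.0000 0.0000 -1.0000
    outer loop
      vertex 4.837 0.343 0.000
      vertex 1.337 2.886 0.000
      vertex 14.000 7.000 0.000
    endloop
  endfacet
  facet normal 0.0000 0.0000 -1.0000
    outer loop
      vertex 9.163 0.343 0.000
      vertex 4.837 0.343 0.000
      vertex 14.000 7.000 0.000
    endloop
  endfacet
  facet normal 0.0000 0.0000 -1.0000
    outer loop
      vertex 12.663 2.886 0.000
      vertex 9.163 0.343 0.000
      vertex 14.000 7.000 0.000
    endloop
  endfacet
  facet normal 0.8465 0.2751 0.4558
    outer loop
      vertex 14.000 7.000 0.000
      vertex 12.663 11.114 0.000
      vertex 7.000 7.000 13.000
    endloop
  endfacet
  facet normal 0.5232 0.7201 0.4558
    outer loop
      vertex 12.663 11.114 0.000
      vertex 9.163 13.657 0.000
      vertex 7.000 7.000 13.000
    endloop
  endfacet
  facet normal 0.0000 0.8901 0.4558
    outer loop
      vertex 9.163 13.657 0.000
      vertex 4.837 13.657 0.000
      vertex 7.000 7.000 13.000
    endloop
  endfacet
  facet normal -0.5232 0.7201 0.4558
    outer loop
      vertex 4.837 13.657 0.000
      vertex 1.337 11.114 0.000
      vertex 7.000 7.000 13.000
    endloop
  endfacet
  facet normal -0.8465 0.2751 0.4558
    outer loop
      vertex 1.337 11.114 0.000
      vertex 0.000 7.000 0.000
      vertex 7.000 7.000 13.000
    endloop
  endfacet
  facet normal -0.8465 -0.2751 0.4558
    outer loop
      vertex 0.000 7.000 0.000
      vertex 1.337 2.886 0.000
      vertex 7.000 7.000 13.000
    endloop
  endfacet
  facet normal -0.5232 -0.7201 0.4558
    outer loop
      vertex 1.337 2.886 0.000
      vertex 4.837 0.343 0.000
      vertex 7.000 7.000 13.000
    endloop
  endfacet
  facet normal 0.0000 -0.8901 0.4558
    outer loop
      vertex 4.837 0.343 0.000
      vertex 9.163 0.343 0.000
      vertex 7.000 7.000 13.000
    endloop
  endfacet
  facet normal 0.5232 -0.7201 0.4558
    outer loop
      vertex 9.163 0.343 0.000
      vertex 12.663 2.886 0.000
      vertex 7.000 7.000 13.000
    endloop
  endfacet
  facet normal 0.8465 -0.2751 0.4558
    outer loop
      vertex 12.663 2.886 0.000
      vertex 14.000 7.000 0.000
      vertex 7.000 7.000 13.000
    endloop
  endfacet
endsolid part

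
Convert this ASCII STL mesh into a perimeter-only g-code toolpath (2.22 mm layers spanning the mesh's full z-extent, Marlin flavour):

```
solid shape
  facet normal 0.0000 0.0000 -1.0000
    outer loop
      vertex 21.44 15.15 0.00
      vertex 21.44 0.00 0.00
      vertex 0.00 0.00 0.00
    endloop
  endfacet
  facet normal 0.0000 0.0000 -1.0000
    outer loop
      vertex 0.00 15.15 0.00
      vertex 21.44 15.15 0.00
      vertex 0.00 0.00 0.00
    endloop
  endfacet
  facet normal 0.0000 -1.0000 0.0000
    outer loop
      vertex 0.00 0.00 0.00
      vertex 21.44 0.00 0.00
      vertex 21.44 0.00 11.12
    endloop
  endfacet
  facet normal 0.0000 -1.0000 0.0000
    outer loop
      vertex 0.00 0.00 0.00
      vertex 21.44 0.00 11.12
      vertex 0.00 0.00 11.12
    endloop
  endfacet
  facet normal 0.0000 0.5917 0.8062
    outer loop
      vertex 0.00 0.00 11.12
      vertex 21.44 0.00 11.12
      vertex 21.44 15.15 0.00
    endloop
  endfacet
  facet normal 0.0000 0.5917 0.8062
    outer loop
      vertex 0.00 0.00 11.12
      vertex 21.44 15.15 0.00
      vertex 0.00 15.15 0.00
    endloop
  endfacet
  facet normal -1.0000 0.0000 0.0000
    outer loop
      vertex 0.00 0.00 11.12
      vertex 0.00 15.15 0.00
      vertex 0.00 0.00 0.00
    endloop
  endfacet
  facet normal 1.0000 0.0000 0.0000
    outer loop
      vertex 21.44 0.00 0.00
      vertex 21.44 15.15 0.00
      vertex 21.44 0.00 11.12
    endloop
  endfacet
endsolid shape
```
; perimeter-only toolpath
G21 ; units = mm
G90 ; absolute positioning
G28 ; home
; layer 1
G0 Z2.22
G0 X0.00 Y0.00
G1 X21.44 Y0.00
G1 X21.44 Y12.12
G1 X0.00 Y12.12
G1 X0.00 Y0.00
; layer 2
G0 Z4.45
G0 X0.00 Y0.00
G1 X21.44 Y0.00
G1 X21.44 Y9.09
G1 X0.00 Y9.09
G1 X0.00 Y0.00
; layer 3
G0 Z6.67
G0 X0.00 Y0.00
G1 X21.44 Y0.00
G1 X21.44 Y6.06
G1 X0.00 Y6.06
G1 X0.00 Y0.00
; layer 4
G0 Z8.90
G0 X0.00 Y0.00
G1 X21.44 Y0.00
G1 X21.44 Y3.03
G1 X0.00 Y3.03
G1 X0.00 Y0.00
M2 ; end

The solid is a wedge (ramp): 21.4 × 15.2 mm base, rising to 11.1 mm along the y=0 edge and sloping linearly to z=0 at y=15.2. Slicing at Δz = 2.22 mm — 5 equal slices spanning the solid's height, so layer i sits at z = i·h/5 — gives 4 non-empty perimeters. Each is a 4-segment closed polygon; G0 lifts to the layer z and rapids to the start vertex, then G1 traces the edges. The cross-section shrinks linearly with z (the slice at the apex is degenerate and omitted).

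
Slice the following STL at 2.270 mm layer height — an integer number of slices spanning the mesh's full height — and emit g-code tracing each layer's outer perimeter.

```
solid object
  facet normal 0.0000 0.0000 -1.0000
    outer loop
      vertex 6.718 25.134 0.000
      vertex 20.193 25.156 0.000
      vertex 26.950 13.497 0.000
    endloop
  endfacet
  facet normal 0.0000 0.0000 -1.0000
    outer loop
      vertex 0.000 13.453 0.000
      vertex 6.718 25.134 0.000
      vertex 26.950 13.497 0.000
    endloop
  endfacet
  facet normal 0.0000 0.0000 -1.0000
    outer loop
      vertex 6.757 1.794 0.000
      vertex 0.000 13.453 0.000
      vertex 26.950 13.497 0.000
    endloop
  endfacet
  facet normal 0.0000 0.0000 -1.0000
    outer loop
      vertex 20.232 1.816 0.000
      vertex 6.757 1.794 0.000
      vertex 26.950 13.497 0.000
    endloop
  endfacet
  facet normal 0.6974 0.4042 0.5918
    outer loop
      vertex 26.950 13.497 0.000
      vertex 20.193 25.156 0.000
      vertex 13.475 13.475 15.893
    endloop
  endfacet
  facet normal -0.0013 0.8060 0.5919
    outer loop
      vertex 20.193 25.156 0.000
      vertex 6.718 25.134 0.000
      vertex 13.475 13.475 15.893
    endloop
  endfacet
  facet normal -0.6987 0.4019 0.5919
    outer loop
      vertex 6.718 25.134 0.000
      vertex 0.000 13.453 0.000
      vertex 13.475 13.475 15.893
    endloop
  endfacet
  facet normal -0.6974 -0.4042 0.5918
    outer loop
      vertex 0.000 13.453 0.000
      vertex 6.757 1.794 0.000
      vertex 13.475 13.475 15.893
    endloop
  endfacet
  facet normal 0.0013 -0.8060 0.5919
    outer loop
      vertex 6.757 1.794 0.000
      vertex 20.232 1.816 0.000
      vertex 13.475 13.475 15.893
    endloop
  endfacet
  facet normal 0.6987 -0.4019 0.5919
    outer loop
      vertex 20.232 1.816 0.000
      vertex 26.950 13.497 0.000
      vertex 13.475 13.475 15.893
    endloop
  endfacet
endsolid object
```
; perimeter-only toolpath
G21 ; units = mm
G90 ; absolute positioning
G28 ; home
; layer 1
G0 Z2.270
G0 X25.025 Y13.494
G1 X19.233 Y23.487
G1 X7.683 Y23.468
G1 X1.925 Y13.456
G1 X7.717 Y3.463
G1 X19.267 Y3.482
G1 X25.025 Y13.494
; layer 2
G0 Z4.541
G0 X23.100 Y13.491
G1 X18.274 Y21.819
G1 X8.649 Y21.803
G1 X3.850 Y13.459
G1 X8.676 Y5.131
G1 X18.301 Y5.147
G1 X23.100 Y13.491
; layer 3
G0 Z6.811
G0 X21.175 Y13.488
G1 X17.314 Y20.150
G1 X9.614 Y20.137
G1 X5.775 Y13.462
G1 X9.636 Y6.800
G1 X17.336 Y6.813
G1 X21.175 Y13.488
; layer 4
G0 Z9.082
G0 X19.250 Y13.484
G1 X16.354 Y18.481
G1 X10.579 Y18.472
G1 X7.700 Y13.466
G1 X10.596 Y8.469
G1 X16.371 Y8.478
G1 X19.250 Y13.484
; layer 5
G0 Z11.352
G0 X17.325 Y13.481
G1 X15.394 Y16.812
G1 X11.544 Y16.806
G1 X9.625 Y13.469
G1 X11.556 Y10.138
G1 X15.406 Y10.144
G1 X17.325 Y13.481
; layer 6
G0 Z13.623
G0 X15.400 Y13.478
G1 X14.435 Y15.144
G1 X12.510 Y15.141
G1 X11.550 Y13.472
G1 X12.515 Y11.806
G1 X14.440 Y11.809
G1 X15.400 Y13.478
M2 ; end

The solid is a regular 6-sided pyramid, base circumscribed radius ≈ 13.5 mm, apex at z ≈ 15.9 mm. Slicing at Δz = 2.270 mm — 7 equal slices spanning the solid's height, so layer i sits at z = i·h/7 — gives 6 non-empty perimeters. Each is a 6-segment closed polygon; G0 lifts to the layer z and rapids to the start vertex, then G1 traces the edges. The cross-section shrinks linearly with z (the slice at the apex is degenerate and omitted).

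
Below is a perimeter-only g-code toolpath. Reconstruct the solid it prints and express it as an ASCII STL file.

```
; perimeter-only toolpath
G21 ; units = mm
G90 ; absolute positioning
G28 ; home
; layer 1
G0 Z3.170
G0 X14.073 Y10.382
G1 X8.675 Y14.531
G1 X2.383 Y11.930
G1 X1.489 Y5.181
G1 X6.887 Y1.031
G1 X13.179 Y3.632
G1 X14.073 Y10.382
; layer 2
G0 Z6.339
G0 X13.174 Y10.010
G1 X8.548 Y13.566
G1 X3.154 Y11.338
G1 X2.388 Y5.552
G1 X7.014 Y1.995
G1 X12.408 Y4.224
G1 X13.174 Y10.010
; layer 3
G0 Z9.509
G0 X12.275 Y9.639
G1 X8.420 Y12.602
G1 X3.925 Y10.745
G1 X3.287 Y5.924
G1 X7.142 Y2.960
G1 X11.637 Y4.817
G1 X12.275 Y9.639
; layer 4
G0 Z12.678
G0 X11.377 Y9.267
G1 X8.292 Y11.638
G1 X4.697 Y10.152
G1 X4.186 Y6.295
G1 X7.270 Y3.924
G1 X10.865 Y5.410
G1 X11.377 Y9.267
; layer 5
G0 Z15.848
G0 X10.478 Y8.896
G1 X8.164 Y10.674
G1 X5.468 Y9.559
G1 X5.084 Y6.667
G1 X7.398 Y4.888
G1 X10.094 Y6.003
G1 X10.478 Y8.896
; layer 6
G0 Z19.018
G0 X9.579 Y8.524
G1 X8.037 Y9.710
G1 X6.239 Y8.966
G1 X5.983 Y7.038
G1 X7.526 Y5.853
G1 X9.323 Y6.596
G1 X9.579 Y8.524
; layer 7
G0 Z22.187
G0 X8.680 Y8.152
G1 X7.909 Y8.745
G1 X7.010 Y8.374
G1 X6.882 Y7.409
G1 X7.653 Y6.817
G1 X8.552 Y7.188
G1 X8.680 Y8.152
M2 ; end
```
solid part
  facet normal 0.0000 0.0000 -1.0000
    outer loop
      vertex 1.612 12.523 0.000
      vertex 8.803 15.495 0.000
      vertex 14.972 10.753 0.000
    endloop
  endfacet
  facet normal 0.0000 0.0000 -1.0000
    outer loop
      vertex 0.590 4.809 0.000
      vertex 1.612 12.523 0.000
      vertex 14.972 10.753 0.000
    endloop
  endfacet
  facet normal 0.0000 0.0000 -1.0000
    outer loop
      vertex 6.759 0.067 0.000
      vertex 0.590 4.809 0.000
      vertex 14.972 10.753 0.000
    endloop
  endfacet
  facet normal 0.0000 0.0000 -1.0000
    outer loop
      vertex 13.950 3.039 0.000
      vertex 6.759 0.067 0.000
      vertex 14.972 10.753 0.000
    endloop
  endfacet
  facet normal 0.5890 0.7662 0.2568
    outer loop
      vertex 14.972 10.753 0.000
      vertex 8.803 15.495 0.000
      vertex 7.781 7.781 25.357
    endloop
  endfacet
  facet normal -0.3691 0.8932 0.2568
    outer loop
      vertex 8.803 15.495 0.000
      vertex 1.612 12.523 0.000
      vertex 7.781 7.781 25.357
    endloop
  endfacet
  facet normal -0.9581 0.1269 0.2568
    outer loop
      vertex 1.612 12.523 0.000
      vertex 0.590 4.809 0.000
      vertex 7.781 7.781 25.357
    endloop
  endfacet
  facet normal -0.5890 -0.7662 0.2568
    outer loop
      vertex 0.590 4.809 0.000
      vertex 6.759 0.067 0.000
      vertex 7.781 7.781 25.357
    endloop
  endfacet
  facet normal 0.3691 -0.8932 0.2568
    outer loop
      vertex 6.759 0.067 0.000
      vertex 13.950 3.039 0.000
      vertex 7.781 7.781 25.357
    endloop
  endfacet
  facet normal 0.9581 -0.1269 0.2568
    outer loop
      vertex 13.950 3.039 0.000
      vertex 14.972 10.753 0.000
      vertex 7.781 7.781 25.357
    endloop
  endfacet
endsolid part

The G0 Z moves step by Δz≈3.170 mm. The G1 loops shrink linearly with z, so the solid tapers from its base footprint up to z≈25.4. Closing with a flat bottom cap and the tapered top and triangulating gives 10 facets — a regular 6-sided pyramid, base circumscribed radius ≈ 7.78 mm, apex at z ≈ 25.4 mm.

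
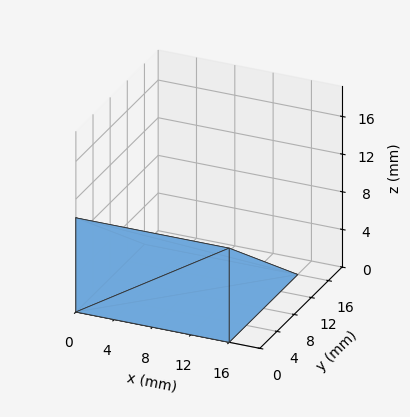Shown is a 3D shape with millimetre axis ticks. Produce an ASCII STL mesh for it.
Reading the render: the shape is a wedge (ramp): 16 × 16 mm base, rising to 10 mm along the y=0 edge and sloping linearly to z=0 at y=16 (dimensions read to the nearest mm from the axis ticks). For the STL, each face is triangulated and given an outward normal.

solid part
  facet normal 0.0000 0.0000 -1.0000
    outer loop
      vertex 16.0 16.0 0.0
      vertex 16.0 0.0 0.0
      vertex 0.0 0.0 0.0
    endloop
  endfacet
  facet normal 0.0000 0.0000 -1.0000
    outer loop
      vertex 0.0 16.0 0.0
      vertex 16.0 16.0 0.0
      vertex 0.0 0.0 0.0
    endloop
  endfacet
  facet normal 0.0000 -1.0000 0.0000
    outer loop
      vertex 0.0 0.0 0.0
      vertex 16.0 0.0 0.0
      vertex 16.0 0.0 10.0
    endloop
  endfacet
  facet normal 0.0000 -1.0000 0.0000
    outer loop
      vertex 0.0 0.0 0.0
      vertex 16.0 0.0 10.0
      vertex 0.0 0.0 10.0
    endloop
  endfacet
  facet normal 0.0000 0.5300 0.8480
    outer loop
      vertex 0.0 0.0 10.0
      vertex 16.0 0.0 10.0
      vertex 16.0 16.0 0.0
    endloop
  endfacet
  facet normal 0.0000 0.5300 0.8480
    outer loop
      vertex 0.0 0.0 10.0
      vertex 16.0 16.0 0.0
      vertex 0.0 16.0 0.0
    endloop
  endfacet
  facet normal -1.0000 0.0000 0.0000
    outer loop
      vertex 0.0 0.0 10.0
      vertex 0.0 16.0 0.0
      vertex 0.0 0.0 0.0
    endloop
  endfacet
  facet normal 1.0000 0.0000 0.0000
    outer loop
      vertex 16.0 0.0 0.0
      vertex 16.0 16.0 0.0
      vertex 16.0 0.0 10.0
    endloop
  endfacet
endsolid part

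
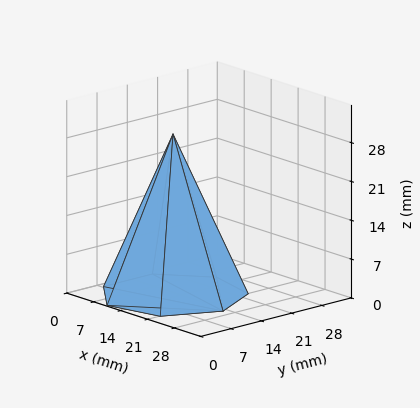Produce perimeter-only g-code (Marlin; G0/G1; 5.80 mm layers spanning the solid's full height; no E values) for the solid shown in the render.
Reading the render: the shape is a regular 7-sided pyramid, base circumscribed radius ≈ 13 mm, apex at z ≈ 29 mm (dimensions read to the nearest mm from the axis ticks). For the g-code, the solid's height is divided into equal slices at the stated Δz and each level perimeter traced with G1 moves after a G0 lift.

; perimeter-only toolpath
G21 ; units = mm
G90 ; absolute positioning
G28 ; home
; layer 1
G0 Z5.80
G0 X23.40 Y13.00
G1 X19.49 Y21.13
G1 X10.69 Y23.14
G1 X3.63 Y17.51
G1 X3.63 Y8.49
G1 X10.69 Y2.86
G1 X19.49 Y4.87
G1 X23.40 Y13.00
; layer 2
G0 Z11.60
G0 X20.80 Y13.00
G1 X17.87 Y19.10
G1 X11.27 Y20.60
G1 X5.97 Y16.38
G1 X5.97 Y9.62
G1 X11.27 Y5.40
G1 X17.87 Y6.90
G1 X20.80 Y13.00
; layer 3
G0 Z17.40
G0 X18.20 Y13.00
G1 X16.24 Y17.06
G1 X11.84 Y18.07
G1 X8.32 Y15.26
G1 X8.32 Y10.74
G1 X11.84 Y7.93
G1 X16.24 Y8.94
G1 X18.20 Y13.00
; layer 4
G0 Z23.20
G0 X15.60 Y13.00
G1 X14.62 Y15.03
G1 X12.42 Y15.53
G1 X10.66 Y14.13
G1 X10.66 Y11.87
G1 X12.42 Y10.47
G1 X14.62 Y10.97
G1 X15.60 Y13.00
M2 ; end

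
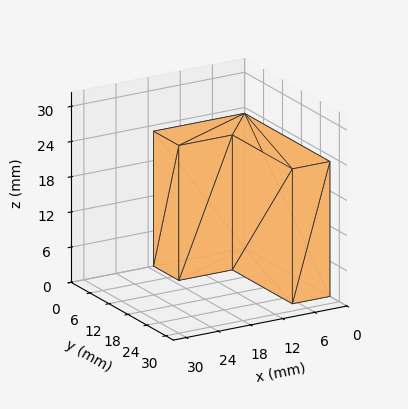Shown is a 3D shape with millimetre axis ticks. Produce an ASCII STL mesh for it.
Reading the render: the shape is an L-shaped prism: outer 17 × 27 mm, arm thicknesses ≈ 8 mm (horizontal) and 7 mm (vertical), extruded 23 mm in z (dimensions read to the nearest mm from the axis ticks). For the STL, each face is triangulated and given an outward normal.

solid part
  facet normal 0.0000 0.0000 -1.0000
    outer loop
      vertex 17.000 8.000 0.000
      vertex 17.000 0.000 0.000
      vertex 0.000 0.000 0.000
    endloop
  endfacet
  facet normal 0.0000 0.0000 -1.0000
    outer loop
      vertex 7.000 8.000 0.000
      vertex 17.000 8.000 0.000
      vertex 0.000 0.000 0.000
    endloop
  endfacet
  facet normal 0.0000 0.0000 -1.0000
    outer loop
      vertex 7.000 27.000 0.000
      vertex 7.000 8.000 0.000
      vertex 0.000 0.000 0.000
    endloop
  endfacet
  facet normal 0.0000 0.0000 -1.0000
    outer loop
      vertex 0.000 27.000 0.000
      vertex 7.000 27.000 0.000
      vertex 0.000 0.000 0.000
    endloop
  endfacet
  facet normal 0.0000 0.0000 1.0000
    outer loop
      vertex 0.000 0.000 23.000
      vertex 17.000 0.000 23.000
      vertex 17.000 8.000 23.000
    endloop
  endfacet
  facet normal 0.0000 0.0000 1.0000
    outer loop
      vertex 0.000 0.000 23.000
      vertex 17.000 8.000 23.000
      vertex 7.000 8.000 23.000
    endloop
  endfacet
  facet normal 0.0000 0.0000 1.0000
    outer loop
      vertex 0.000 0.000 23.000
      vertex 7.000 8.000 23.000
      vertex 7.000 27.000 23.000
    endloop
  endfacet
  facet normal 0.0000 0.0000 1.0000
    outer loop
      vertex 0.000 0.000 23.000
      vertex 7.000 27.000 23.000
      vertex 0.000 27.000 23.000
    endloop
  endfacet
  facet normal 0.0000 -1.0000 0.0000
    outer loop
      vertex 0.000 0.000 0.000
      vertex 17.000 0.000 0.000
      vertex 17.000 0.000 23.000
    endloop
  endfacet
  facet normal 0.0000 -1.0000 0.0000
    outer loop
      vertex 0.000 0.000 0.000
      vertex 17.000 0.000 23.000
      vertex 0.000 0.000 23.000
    endloop
  endfacet
  facet normal 1.0000 0.0000 0.0000
    outer loop
      vertex 17.000 0.000 0.000
      vertex 17.000 8.000 0.000
      vertex 17.000 8.000 23.000
    endloop
  endfacet
  facet normal 1.0000 0.0000 0.0000
    outer loop
      vertex 17.000 0.000 0.000
      vertex 17.000 8.000 23.000
      vertex 17.000 0.000 23.000
    endloop
  endfacet
  facet normal 0.0000 1.0000 0.0000
    outer loop
      vertex 17.000 8.000 0.000
      vertex 7.000 8.000 0.000
      vertex 7.000 8.000 23.000
    endloop
  endfacet
  facet normal 0.0000 1.0000 0.0000
    outer loop
      vertex 17.000 8.000 0.000
      vertex 7.000 8.000 23.000
      vertex 17.000 8.000 23.000
    endloop
  endfacet
  facet normal 1.0000 0.0000 0.0000
    outer loop
      vertex 7.000 8.000 0.000
      vertex 7.000 27.000 0.000
      vertex 7.000 27.000 23.000
    endloop
  endfacet
  facet normal 1.0000 0.0000 0.0000
    outer loop
      vertex 7.000 8.000 0.000
      vertex 7.000 27.000 23.000
      vertex 7.000 8.000 23.000
    endloop
  endfacet
  facet normal 0.0000 1.0000 0.0000
    outer loop
      vertex 7.000 27.000 0.000
      vertex 0.000 27.000 0.000
      vertex 0.000 27.000 23.000
    endloop
  endfacet
  facet normal 0.0000 1.0000 0.0000
    outer loop
      vertex 7.000 27.000 0.000
      vertex 0.000 27.000 23.000
      vertex 7.000 27.000 23.000
    endloop
  endfacet
  facet normal -1.0000 0.0000 0.0000
    outer loop
      vertex 0.000 27.000 0.000
      vertex 0.000 0.000 0.000
      vertex 0.000 0.000 23.000
    endloop
  endfacet
  facet normal -1.0000 0.0000 0.0000
    outer loop
      vertex 0.000 27.000 0.000
      vertex 0.000 0.000 23.000
      vertex 0.000 27.000 23.000
    endloop
  endfacet
endsolid part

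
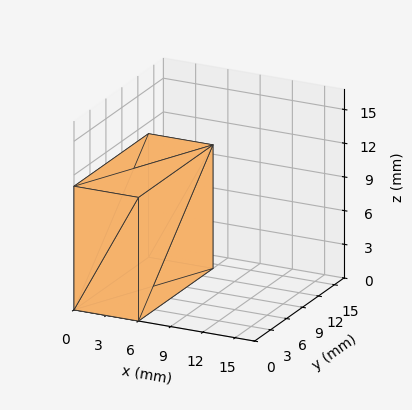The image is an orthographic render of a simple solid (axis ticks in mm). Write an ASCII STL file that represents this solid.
Reading the render: the shape is a rectangular box, roughly 6 × 14 mm footprint and 11 mm tall (dimensions read to the nearest mm from the axis ticks). For the STL, each face is triangulated and given an outward normal.

solid part
  facet normal 0.0000 0.0000 -1.0000
    outer loop
      vertex 6.000 14.000 0.000
      vertex 6.000 0.000 0.000
      vertex 0.000 0.000 0.000
    endloop
  endfacet
  facet normal 0.0000 0.0000 -1.0000
    outer loop
      vertex 0.000 14.000 0.000
      vertex 6.000 14.000 0.000
      vertex 0.000 0.000 0.000
    endloop
  endfacet
  facet normal 0.0000 0.0000 1.0000
    outer loop
      vertex 0.000 0.000 11.000
      vertex 6.000 0.000 11.000
      vertex 6.000 14.000 11.000
    endloop
  endfacet
  facet normal 0.0000 0.0000 1.0000
    outer loop
      vertex 0.000 0.000 11.000
      vertex 6.000 14.000 11.000
      vertex 0.000 14.000 11.000
    endloop
  endfacet
  facet normal 0.0000 -1.0000 0.0000
    outer loop
      vertex 0.000 0.000 0.000
      vertex 6.000 0.000 0.000
      vertex 6.000 0.000 11.000
    endloop
  endfacet
  facet normal 0.0000 -1.0000 0.0000
    outer loop
      vertex 0.000 0.000 0.000
      vertex 6.000 0.000 11.000
      vertex 0.000 0.000 11.000
    endloop
  endfacet
  facet normal 0.0000 1.0000 0.0000
    outer loop
      vertex 6.000 14.000 11.000
      vertex 6.000 14.000 0.000
      vertex 0.000 14.000 0.000
    endloop
  endfacet
  facet normal 0.0000 1.0000 0.0000
    outer loop
      vertex 0.000 14.000 11.000
      vertex 6.000 14.000 11.000
      vertex 0.000 14.000 0.000
    endloop
  endfacet
  facet normal -1.0000 0.0000 0.0000
    outer loop
      vertex 0.000 14.000 11.000
      vertex 0.000 14.000 0.000
      vertex 0.000 0.000 0.000
    endloop
  endfacet
  facet normal -1.0000 0.0000 0.0000
    outer loop
      vertex 0.000 0.000 11.000
      vertex 0.000 14.000 11.000
      vertex 0.000 0.000 0.000
    endloop
  endfacet
  facet normal 1.0000 0.0000 0.0000
    outer loop
      vertex 6.000 0.000 0.000
      vertex 6.000 14.000 0.000
      vertex 6.000 14.000 11.000
    endloop
  endfacet
  facet normal 1.0000 0.0000 0.0000
    outer loop
      vertex 6.000 0.000 0.000
      vertex 6.000 14.000 11.000
      vertex 6.000 0.000 11.000
    endloop
  endfacet
endsolid part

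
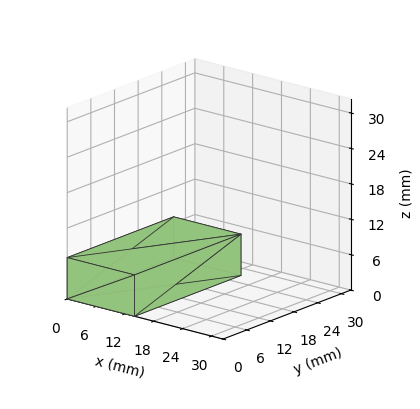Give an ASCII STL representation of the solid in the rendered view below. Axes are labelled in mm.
Reading the render: the shape is a rectangular box, roughly 14 × 27 mm footprint and 7 mm tall (dimensions read to the nearest mm from the axis ticks). For the STL, each face is triangulated and given an outward normal.

solid part
  facet normal 0.0000 0.0000 -1.0000
    outer loop
      vertex 14.00 27.00 0.00
      vertex 14.00 0.00 0.00
      vertex 0.00 0.00 0.00
    endloop
  endfacet
  facet normal 0.0000 0.0000 -1.0000
    outer loop
      vertex 0.00 27.00 0.00
      vertex 14.00 27.00 0.00
      vertex 0.00 0.00 0.00
    endloop
  endfacet
  facet normal 0.0000 0.0000 1.0000
    outer loop
      vertex 0.00 0.00 7.00
      vertex 14.00 0.00 7.00
      vertex 14.00 27.00 7.00
    endloop
  endfacet
  facet normal 0.0000 0.0000 1.0000
    outer loop
      vertex 0.00 0.00 7.00
      vertex 14.00 27.00 7.00
      vertex 0.00 27.00 7.00
    endloop
  endfacet
  facet normal 0.0000 -1.0000 0.0000
    outer loop
      vertex 0.00 0.00 0.00
      vertex 14.00 0.00 0.00
      vertex 14.00 0.00 7.00
    endloop
  endfacet
  facet normal 0.0000 -1.0000 0.0000
    outer loop
      vertex 0.00 0.00 0.00
      vertex 14.00 0.00 7.00
      vertex 0.00 0.00 7.00
    endloop
  endfacet
  facet normal 0.0000 1.0000 0.0000
    outer loop
      vertex 14.00 27.00 7.00
      vertex 14.00 27.00 0.00
      vertex 0.00 27.00 0.00
    endloop
  endfacet
  facet normal 0.0000 1.0000 0.0000
    outer loop
      vertex 0.00 27.00 7.00
      vertex 14.00 27.00 7.00
      vertex 0.00 27.00 0.00
    endloop
  endfacet
  facet normal -1.0000 0.0000 0.0000
    outer loop
      vertex 0.00 27.00 7.00
      vertex 0.00 27.00 0.00
      vertex 0.00 0.00 0.00
    endloop
  endfacet
  facet normal -1.0000 0.0000 0.0000
    outer loop
      vertex 0.00 0.00 7.00
      vertex 0.00 27.00 7.00
      vertex 0.00 0.00 0.00
    endloop
  endfacet
  facet normal 1.0000 0.0000 0.0000
    outer loop
      vertex 14.00 0.00 0.00
      vertex 14.00 27.00 0.00
      vertex 14.00 27.00 7.00
    endloop
  endfacet
  facet normal 1.0000 0.0000 0.0000
    outer loop
      vertex 14.00 0.00 0.00
      vertex 14.00 27.00 7.00
      vertex 14.00 0.00 7.00
    endloop
  endfacet
endsolid part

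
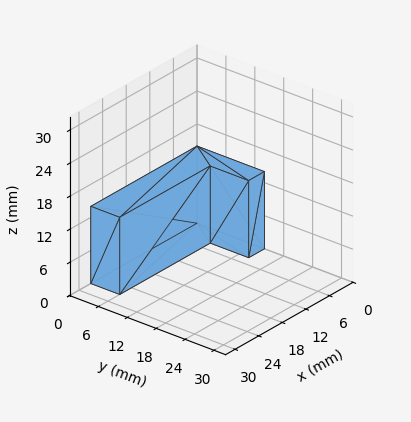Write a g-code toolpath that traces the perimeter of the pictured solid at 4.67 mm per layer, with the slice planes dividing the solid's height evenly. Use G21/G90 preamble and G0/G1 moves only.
Reading the render: the shape is an L-shaped prism: outer 27 × 14 mm, arm thicknesses ≈ 6 mm (horizontal) and 4 mm (vertical), extruded 14 mm in z (dimensions read to the nearest mm from the axis ticks). For the g-code, the solid's height is divided into equal slices at the stated Δz and each level perimeter traced with G1 moves after a G0 lift.

; perimeter-only toolpath
G21 ; units = mm
G90 ; absolute positioning
G28 ; home
; layer 1
G0 Z4.67
G0 X0.00 Y0.00
G1 X27.00 Y0.00
G1 X27.00 Y6.00
G1 X4.00 Y6.00
G1 X4.00 Y14.00
G1 X0.00 Y14.00
G1 X0.00 Y0.00
; layer 2
G0 Z9.33
G0 X0.00 Y0.00
G1 X27.00 Y0.00
G1 X27.00 Y6.00
G1 X4.00 Y6.00
G1 X4.00 Y14.00
G1 X0.00 Y14.00
G1 X0.00 Y0.00
; layer 3
G0 Z14.00
G0 X0.00 Y0.00
G1 X27.00 Y0.00
G1 X27.00 Y6.00
G1 X4.00 Y6.00
G1 X4.00 Y14.00
G1 X0.00 Y14.00
G1 X0.00 Y0.00
M2 ; end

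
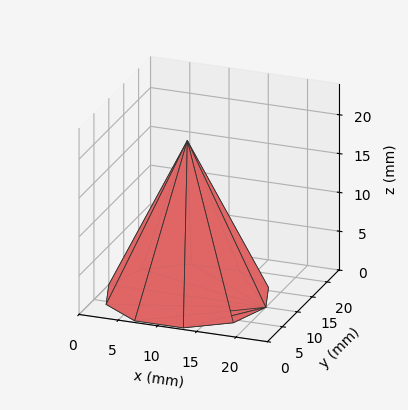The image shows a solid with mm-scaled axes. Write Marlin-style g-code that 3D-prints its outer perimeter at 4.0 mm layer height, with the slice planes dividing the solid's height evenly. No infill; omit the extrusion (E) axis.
Reading the render: the shape is a regular 10-sided pyramid, base circumscribed radius ≈ 10 mm, apex at z ≈ 20 mm (dimensions read to the nearest mm from the axis ticks). For the g-code, the solid's height is divided into equal slices at the stated Δz and each level perimeter traced with G1 moves after a G0 lift.

; perimeter-only toolpath
G21 ; units = mm
G90 ; absolute positioning
G28 ; home
; layer 1
G0 Z4.0
G0 X18.0 Y10.0
G1 X16.5 Y14.7
G1 X12.5 Y17.6
G1 X7.5 Y17.6
G1 X3.5 Y14.7
G1 X2.0 Y10.0
G1 X3.5 Y5.3
G1 X7.5 Y2.4
G1 X12.5 Y2.4
G1 X16.5 Y5.3
G1 X18.0 Y10.0
; layer 2
G0 Z8.0
G0 X16.0 Y10.0
G1 X14.9 Y13.5
G1 X11.9 Y15.7
G1 X8.1 Y15.7
G1 X5.1 Y13.5
G1 X4.0 Y10.0
G1 X5.1 Y6.5
G1 X8.1 Y4.3
G1 X11.9 Y4.3
G1 X14.9 Y6.5
G1 X16.0 Y10.0
; layer 3
G0 Z12.0
G0 X14.0 Y10.0
G1 X13.2 Y12.4
G1 X11.2 Y13.8
G1 X8.8 Y13.8
G1 X6.8 Y12.4
G1 X6.0 Y10.0
G1 X6.8 Y7.6
G1 X8.8 Y6.2
G1 X11.2 Y6.2
G1 X13.2 Y7.6
G1 X14.0 Y10.0
; layer 4
G0 Z16.0
G0 X12.0 Y10.0
G1 X11.6 Y11.2
G1 X10.6 Y11.9
G1 X9.4 Y11.9
G1 X8.4 Y11.2
G1 X8.0 Y10.0
G1 X8.4 Y8.8
G1 X9.4 Y8.1
G1 X10.6 Y8.1
G1 X11.6 Y8.8
G1 X12.0 Y10.0
M2 ; end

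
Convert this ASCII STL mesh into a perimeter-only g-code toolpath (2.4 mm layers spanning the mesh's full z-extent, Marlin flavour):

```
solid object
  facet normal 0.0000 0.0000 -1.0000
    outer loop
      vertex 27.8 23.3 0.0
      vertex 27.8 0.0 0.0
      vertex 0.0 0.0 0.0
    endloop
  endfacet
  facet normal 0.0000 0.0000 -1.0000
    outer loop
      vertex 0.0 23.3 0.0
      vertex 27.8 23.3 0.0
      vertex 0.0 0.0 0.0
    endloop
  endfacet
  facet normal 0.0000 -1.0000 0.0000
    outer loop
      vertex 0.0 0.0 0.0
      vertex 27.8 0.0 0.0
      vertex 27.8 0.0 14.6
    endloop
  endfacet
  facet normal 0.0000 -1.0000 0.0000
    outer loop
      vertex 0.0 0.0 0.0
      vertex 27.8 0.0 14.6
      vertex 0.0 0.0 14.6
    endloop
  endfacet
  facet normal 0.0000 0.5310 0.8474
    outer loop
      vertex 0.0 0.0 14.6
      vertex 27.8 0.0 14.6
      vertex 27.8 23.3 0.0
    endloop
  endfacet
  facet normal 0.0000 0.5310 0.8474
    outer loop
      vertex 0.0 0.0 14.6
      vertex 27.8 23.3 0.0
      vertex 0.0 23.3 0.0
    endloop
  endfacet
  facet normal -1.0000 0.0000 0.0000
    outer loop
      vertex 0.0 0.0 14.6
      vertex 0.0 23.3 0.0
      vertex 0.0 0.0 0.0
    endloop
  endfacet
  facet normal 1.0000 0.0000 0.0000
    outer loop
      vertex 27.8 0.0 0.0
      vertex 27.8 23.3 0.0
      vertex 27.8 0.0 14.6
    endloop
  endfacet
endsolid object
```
; perimeter-only toolpath
G21 ; units = mm
G90 ; absolute positioning
G28 ; home
; layer 1
G0 Z2.4
G0 X0.0 Y0.0
G1 X27.8 Y0.0
G1 X27.8 Y19.4
G1 X0.0 Y19.4
G1 X0.0 Y0.0
; layer 2
G0 Z4.9
G0 X0.0 Y0.0
G1 X27.8 Y0.0
G1 X27.8 Y15.5
G1 X0.0 Y15.5
G1 X0.0 Y0.0
; layer 3
G0 Z7.3
G0 X0.0 Y0.0
G1 X27.8 Y0.0
G1 X27.8 Y11.7
G1 X0.0 Y11.7
G1 X0.0 Y0.0
; layer 4
G0 Z9.7
G0 X0.0 Y0.0
G1 X27.8 Y0.0
G1 X27.8 Y7.8
G1 X0.0 Y7.8
G1 X0.0 Y0.0
; layer 5
G0 Z12.2
G0 X0.0 Y0.0
G1 X27.8 Y0.0
G1 X27.8 Y3.9
G1 X0.0 Y3.9
G1 X0.0 Y0.0
M2 ; end

The solid is a wedge (ramp): 27.8 × 23.3 mm base, rising to 14.6 mm along the y=0 edge and sloping linearly to z=0 at y=23.3. Slicing at Δz = 2.4 mm — 6 equal slices spanning the solid's height, so layer i sits at z = i·h/6 — gives 5 non-empty perimeters. Each is a 4-segment closed polygon; G0 lifts to the layer z and rapids to the start vertex, then G1 traces the edges. The cross-section shrinks linearly with z (the slice at the apex is degenerate and omitted).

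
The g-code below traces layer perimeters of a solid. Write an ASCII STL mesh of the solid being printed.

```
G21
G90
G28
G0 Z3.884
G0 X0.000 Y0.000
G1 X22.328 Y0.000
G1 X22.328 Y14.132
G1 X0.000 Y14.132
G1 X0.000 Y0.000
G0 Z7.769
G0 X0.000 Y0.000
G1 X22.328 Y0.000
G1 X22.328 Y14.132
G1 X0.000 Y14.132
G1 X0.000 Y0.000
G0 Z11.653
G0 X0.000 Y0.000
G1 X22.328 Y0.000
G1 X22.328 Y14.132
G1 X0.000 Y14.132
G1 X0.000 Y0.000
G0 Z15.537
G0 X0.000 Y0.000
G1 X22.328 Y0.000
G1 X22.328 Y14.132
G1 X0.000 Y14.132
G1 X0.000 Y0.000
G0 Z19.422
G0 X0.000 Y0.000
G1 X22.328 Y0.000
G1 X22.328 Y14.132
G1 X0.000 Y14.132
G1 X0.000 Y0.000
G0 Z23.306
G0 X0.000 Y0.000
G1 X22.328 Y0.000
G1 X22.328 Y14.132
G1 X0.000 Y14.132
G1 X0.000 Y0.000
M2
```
solid part
  facet normal 0.0000 0.0000 -1.0000
    outer loop
      vertex 22.328 14.132 0.000
      vertex 22.328 0.000 0.000
      vertex 0.000 0.000 0.000
    endloop
  endfacet
  facet normal 0.0000 0.0000 -1.0000
    outer loop
      vertex 0.000 14.132 0.000
      vertex 22.328 14.132 0.000
      vertex 0.000 0.000 0.000
    endloop
  endfacet
  facet normal 0.0000 0.0000 1.0000
    outer loop
      vertex 0.000 0.000 23.306
      vertex 22.328 0.000 23.306
      vertex 22.328 14.132 23.306
    endloop
  endfacet
  facet normal 0.0000 0.0000 1.0000
    outer loop
      vertex 0.000 0.000 23.306
      vertex 22.328 14.132 23.306
      vertex 0.000 14.132 23.306
    endloop
  endfacet
  facet normal 0.0000 -1.0000 0.0000
    outer loop
      vertex 0.000 0.000 0.000
      vertex 22.328 0.000 0.000
      vertex 22.328 0.000 23.306
    endloop
  endfacet
  facet normal 0.0000 -1.0000 0.0000
    outer loop
      vertex 0.000 0.000 0.000
      vertex 22.328 0.000 23.306
      vertex 0.000 0.000 23.306
    endloop
  endfacet
  facet normal 0.0000 1.0000 0.0000
    outer loop
      vertex 22.328 14.132 23.306
      vertex 22.328 14.132 0.000
      vertex 0.000 14.132 0.000
    endloop
  endfacet
  facet normal 0.0000 1.0000 0.0000
    outer loop
      vertex 0.000 14.132 23.306
      vertex 22.328 14.132 23.306
      vertex 0.000 14.132 0.000
    endloop
  endfacet
  facet normal -1.0000 0.0000 0.0000
    outer loop
      vertex 0.000 14.132 23.306
      vertex 0.000 14.132 0.000
      vertex 0.000 0.000 0.000
    endloop
  endfacet
  facet normal -1.0000 0.0000 0.0000
    outer loop
      vertex 0.000 0.000 23.306
      vertex 0.000 14.132 23.306
      vertex 0.000 0.000 0.000
    endloop
  endfacet
  facet normal 1.0000 0.0000 0.0000
    outer loop
      vertex 22.328 0.000 0.000
      vertex 22.328 14.132 0.000
      vertex 22.328 14.132 23.306
    endloop
  endfacet
  facet normal 1.0000 0.0000 0.0000
    outer loop
      vertex 22.328 0.000 0.000
      vertex 22.328 14.132 23.306
      vertex 22.328 0.000 23.306
    endloop
  endfacet
endsolid part

The G0 Z moves step by Δz≈3.884 mm. Every layer's G1 loop is the same polygon, so the solid is a straight extrusion of it from z=0 to z≈23.3. Closing with flat bottom and top caps and triangulating gives 12 facets — a rectangular box, roughly 22.3 × 14.1 mm footprint and 23.3 mm tall.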